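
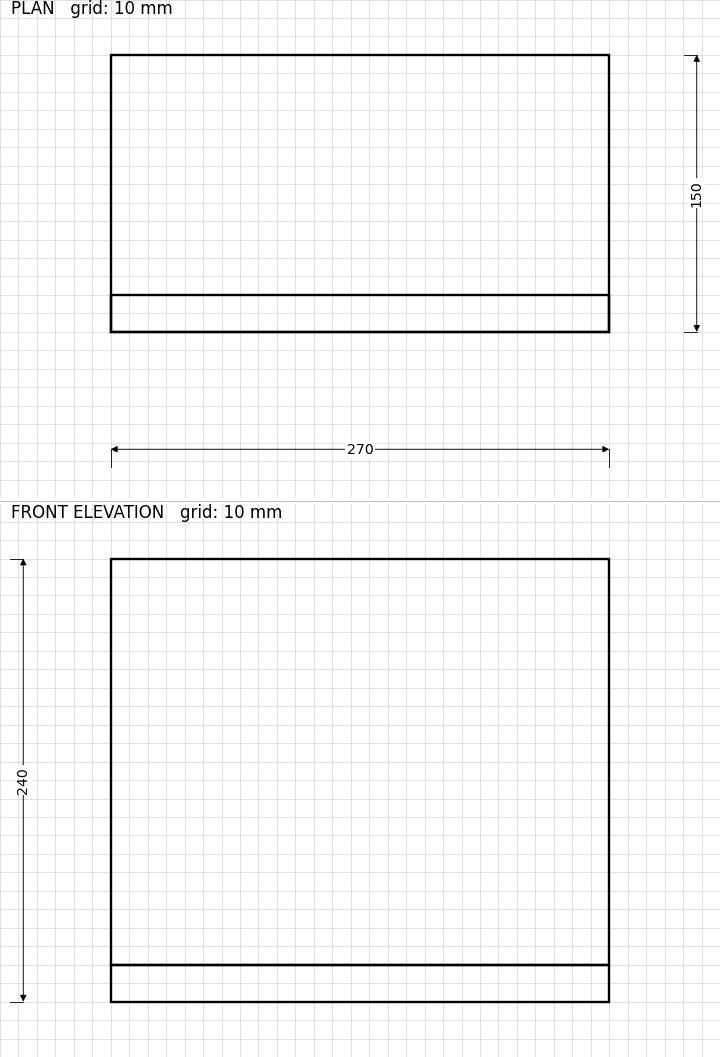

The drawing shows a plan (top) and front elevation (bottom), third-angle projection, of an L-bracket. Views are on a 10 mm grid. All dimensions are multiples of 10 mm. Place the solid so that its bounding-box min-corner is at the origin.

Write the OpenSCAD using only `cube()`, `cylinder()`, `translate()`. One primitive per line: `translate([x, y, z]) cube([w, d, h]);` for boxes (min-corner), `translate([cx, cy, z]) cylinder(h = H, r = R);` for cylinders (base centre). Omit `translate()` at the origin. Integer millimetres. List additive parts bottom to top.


cube([270, 150, 20]);
translate([0, 0, 20]) cube([270, 20, 220]);


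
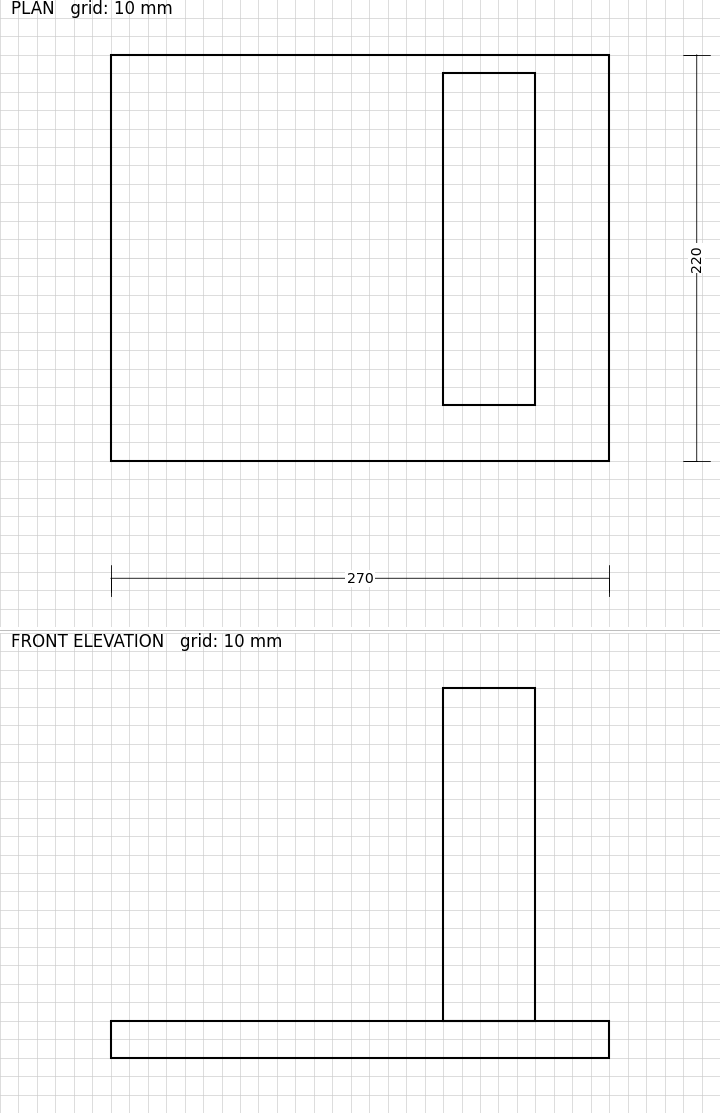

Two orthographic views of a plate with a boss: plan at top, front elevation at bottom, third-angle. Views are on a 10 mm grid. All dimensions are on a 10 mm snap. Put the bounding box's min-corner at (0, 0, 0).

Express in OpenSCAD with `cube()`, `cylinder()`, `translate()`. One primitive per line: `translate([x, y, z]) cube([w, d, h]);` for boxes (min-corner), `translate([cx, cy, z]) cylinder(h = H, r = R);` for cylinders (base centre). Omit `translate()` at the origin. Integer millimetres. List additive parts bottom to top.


cube([270, 220, 20]);
translate([180, 30, 20]) cube([50, 180, 180]);


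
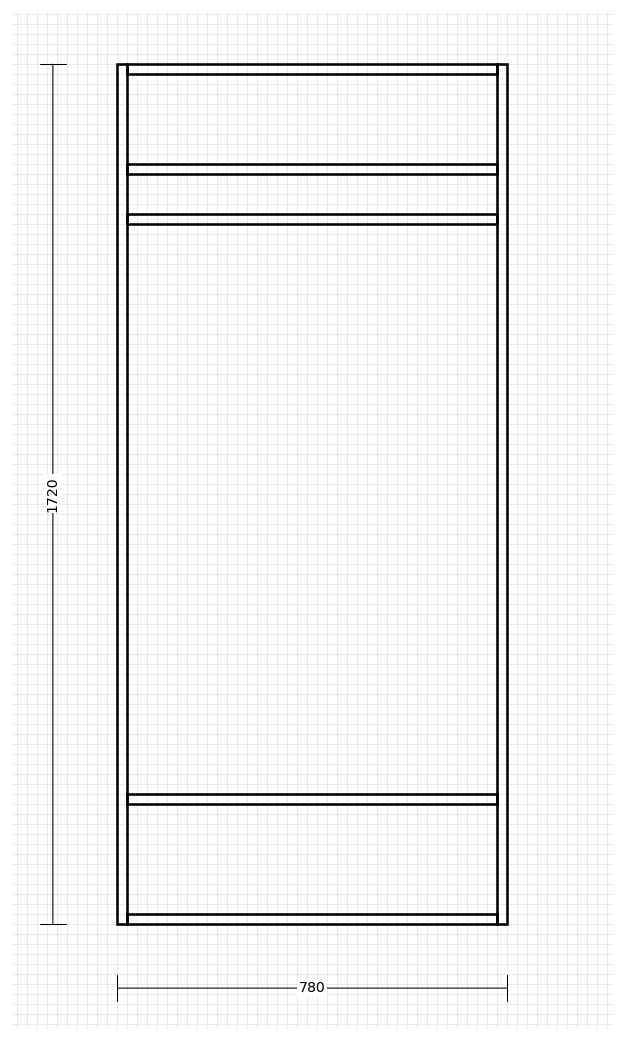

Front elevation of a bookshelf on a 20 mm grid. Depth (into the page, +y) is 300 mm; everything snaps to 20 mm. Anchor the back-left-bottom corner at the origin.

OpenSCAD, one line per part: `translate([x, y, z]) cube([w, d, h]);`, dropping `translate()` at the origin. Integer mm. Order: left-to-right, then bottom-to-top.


cube([20, 300, 1720]);
translate([20, 0, 0]) cube([740, 300, 20]);
translate([20, 0, 240]) cube([740, 300, 20]);
translate([20, 0, 1400]) cube([740, 300, 20]);
translate([20, 0, 1500]) cube([740, 300, 20]);
translate([20, 0, 1700]) cube([740, 300, 20]);
translate([760, 0, 0]) cube([20, 300, 1720]);


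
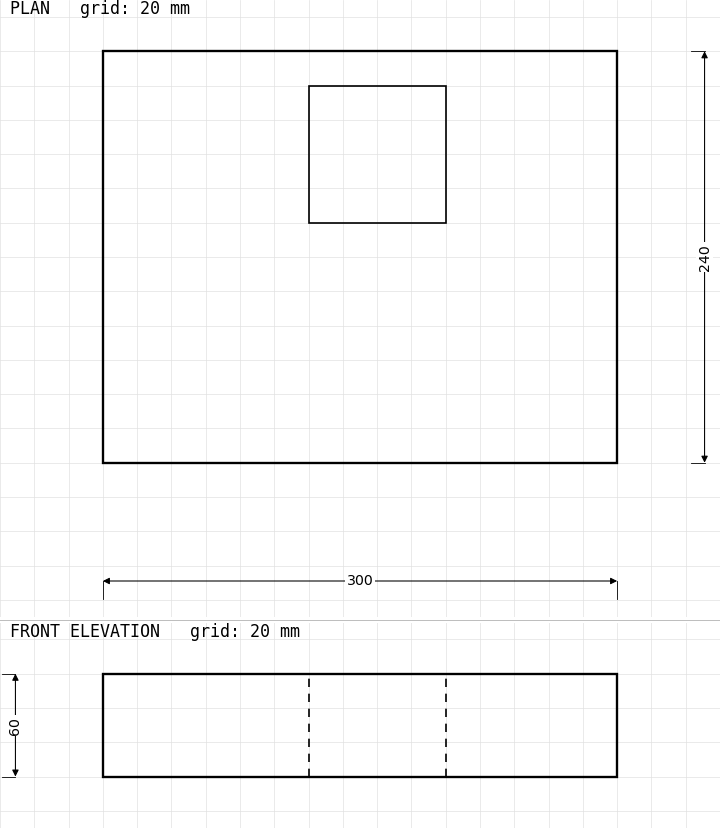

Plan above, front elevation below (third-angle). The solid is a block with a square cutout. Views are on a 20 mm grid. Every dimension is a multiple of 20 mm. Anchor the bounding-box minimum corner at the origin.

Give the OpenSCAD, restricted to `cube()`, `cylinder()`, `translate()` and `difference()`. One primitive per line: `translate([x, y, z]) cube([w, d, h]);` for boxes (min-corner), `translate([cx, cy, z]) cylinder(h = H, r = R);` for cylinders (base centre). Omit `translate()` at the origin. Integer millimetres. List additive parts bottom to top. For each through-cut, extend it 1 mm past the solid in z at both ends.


difference() {
  cube([300, 240, 60]);
  translate([120, 140, -1]) cube([80, 80, 62]);
}


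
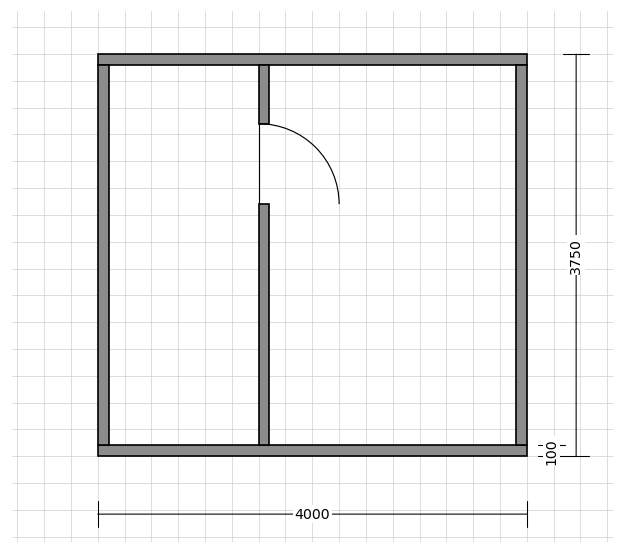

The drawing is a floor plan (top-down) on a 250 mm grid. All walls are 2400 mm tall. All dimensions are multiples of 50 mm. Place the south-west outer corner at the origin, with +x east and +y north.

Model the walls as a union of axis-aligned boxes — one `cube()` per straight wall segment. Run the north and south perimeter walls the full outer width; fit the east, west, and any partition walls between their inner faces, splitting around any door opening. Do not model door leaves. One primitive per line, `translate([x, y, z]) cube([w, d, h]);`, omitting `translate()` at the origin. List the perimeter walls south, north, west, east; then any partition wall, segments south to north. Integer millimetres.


cube([4000, 100, 2400]);
translate([0, 3650, 0]) cube([4000, 100, 2400]);
translate([0, 100, 0]) cube([100, 3550, 2400]);
translate([3900, 100, 0]) cube([100, 3550, 2400]);
translate([1500, 100, 0]) cube([100, 2250, 2400]);
translate([1500, 3100, 0]) cube([100, 550, 2400]);


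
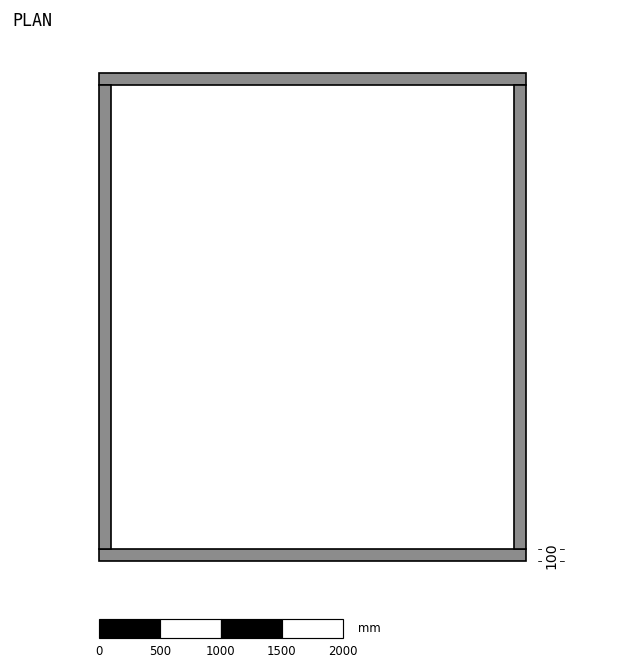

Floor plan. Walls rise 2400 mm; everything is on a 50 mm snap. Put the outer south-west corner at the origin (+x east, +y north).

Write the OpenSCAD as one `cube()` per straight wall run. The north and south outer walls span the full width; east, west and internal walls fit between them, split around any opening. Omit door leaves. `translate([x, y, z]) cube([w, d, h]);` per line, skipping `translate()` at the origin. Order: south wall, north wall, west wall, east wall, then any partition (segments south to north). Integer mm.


cube([3500, 100, 2400]);
translate([0, 3900, 0]) cube([3500, 100, 2400]);
translate([0, 100, 0]) cube([100, 3800, 2400]);
translate([3400, 100, 0]) cube([100, 3800, 2400]);


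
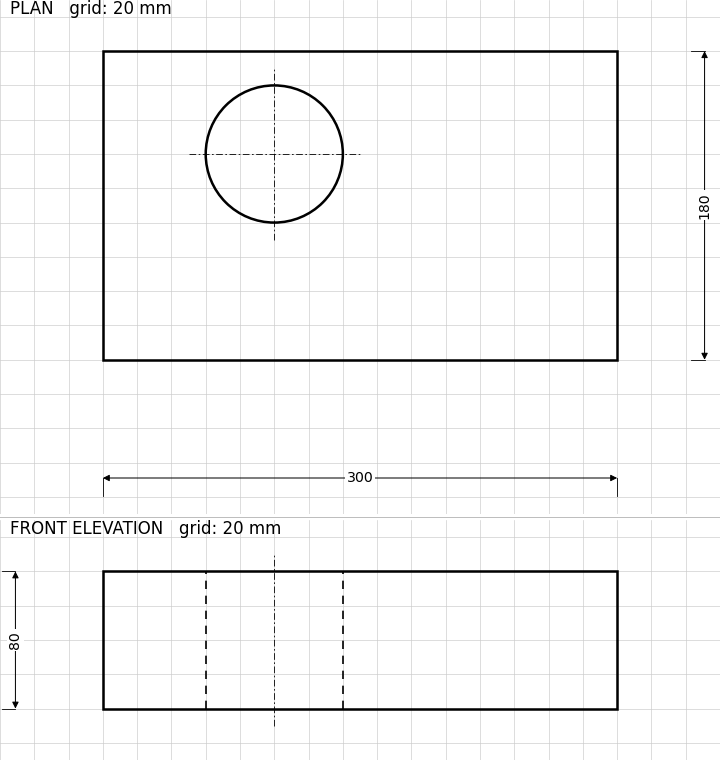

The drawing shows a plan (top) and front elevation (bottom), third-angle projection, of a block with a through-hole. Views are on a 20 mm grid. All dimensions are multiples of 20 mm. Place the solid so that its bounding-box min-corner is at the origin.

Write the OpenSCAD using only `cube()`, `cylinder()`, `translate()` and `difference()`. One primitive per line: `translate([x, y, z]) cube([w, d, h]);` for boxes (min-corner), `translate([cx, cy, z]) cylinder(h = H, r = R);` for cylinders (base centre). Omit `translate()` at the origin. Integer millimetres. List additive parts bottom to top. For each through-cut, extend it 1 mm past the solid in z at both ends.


difference() {
  cube([300, 180, 80]);
  translate([100, 120, -1]) cylinder(h = 82, r = 40);
}


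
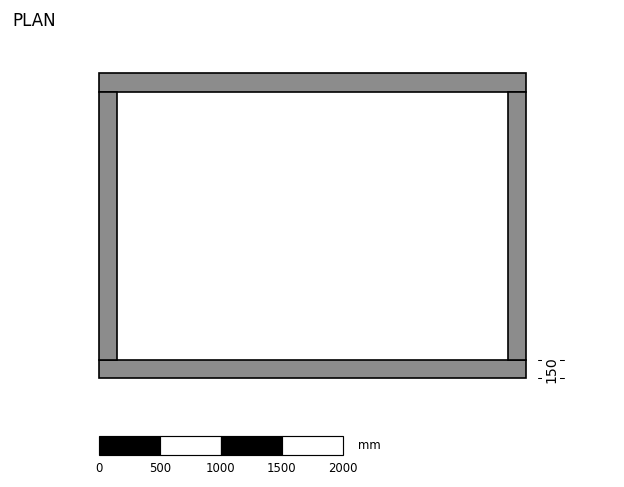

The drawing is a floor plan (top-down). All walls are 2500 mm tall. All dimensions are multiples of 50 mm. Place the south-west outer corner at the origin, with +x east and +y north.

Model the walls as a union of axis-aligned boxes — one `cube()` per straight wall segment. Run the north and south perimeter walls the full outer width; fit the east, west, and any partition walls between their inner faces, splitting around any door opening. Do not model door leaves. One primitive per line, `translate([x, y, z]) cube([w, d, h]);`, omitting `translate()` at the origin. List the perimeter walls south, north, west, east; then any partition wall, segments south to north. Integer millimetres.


cube([3500, 150, 2500]);
translate([0, 2350, 0]) cube([3500, 150, 2500]);
translate([0, 150, 0]) cube([150, 2200, 2500]);
translate([3350, 150, 0]) cube([150, 2200, 2500]);


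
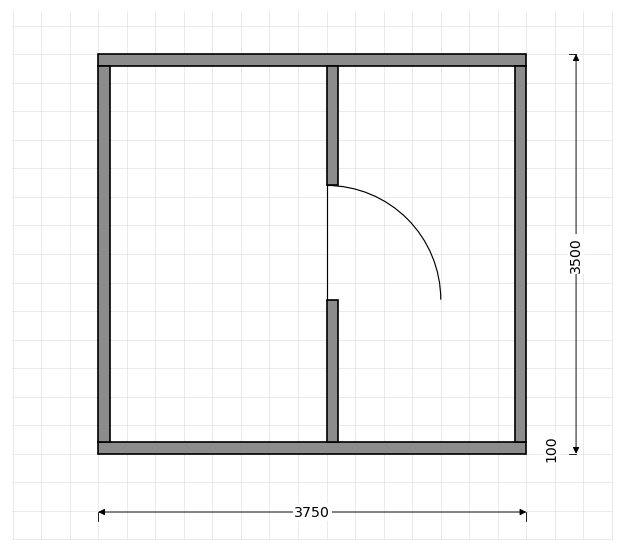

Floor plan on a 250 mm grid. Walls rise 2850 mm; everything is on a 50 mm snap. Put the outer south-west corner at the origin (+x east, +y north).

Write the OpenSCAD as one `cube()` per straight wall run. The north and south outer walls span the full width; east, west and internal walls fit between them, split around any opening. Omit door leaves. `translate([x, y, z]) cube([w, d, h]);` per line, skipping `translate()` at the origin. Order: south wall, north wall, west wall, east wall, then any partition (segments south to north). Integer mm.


cube([3750, 100, 2850]);
translate([0, 3400, 0]) cube([3750, 100, 2850]);
translate([0, 100, 0]) cube([100, 3300, 2850]);
translate([3650, 100, 0]) cube([100, 3300, 2850]);
translate([2000, 100, 0]) cube([100, 1250, 2850]);
translate([2000, 2350, 0]) cube([100, 1050, 2850]);


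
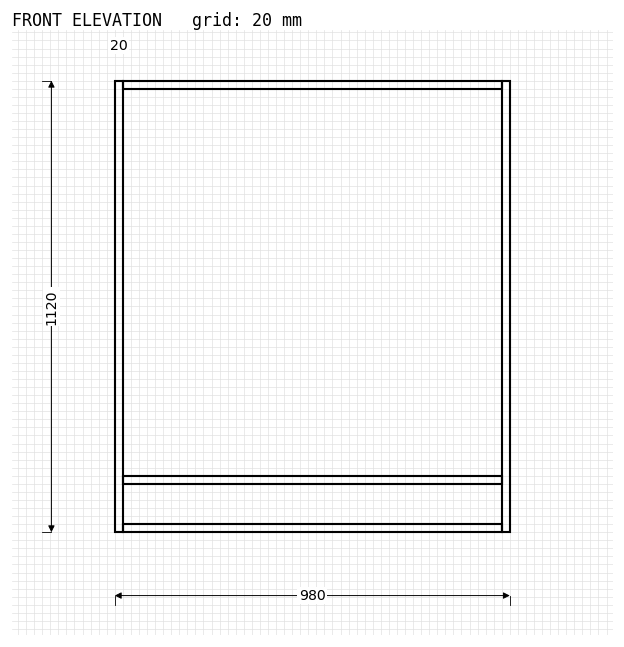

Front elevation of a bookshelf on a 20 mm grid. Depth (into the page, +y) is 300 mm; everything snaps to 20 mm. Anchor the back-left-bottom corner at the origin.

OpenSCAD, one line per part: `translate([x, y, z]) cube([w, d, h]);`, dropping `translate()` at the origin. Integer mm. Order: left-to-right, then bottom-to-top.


cube([20, 300, 1120]);
translate([20, 0, 0]) cube([940, 300, 20]);
translate([20, 0, 120]) cube([940, 300, 20]);
translate([20, 0, 1100]) cube([940, 300, 20]);
translate([960, 0, 0]) cube([20, 300, 1120]);


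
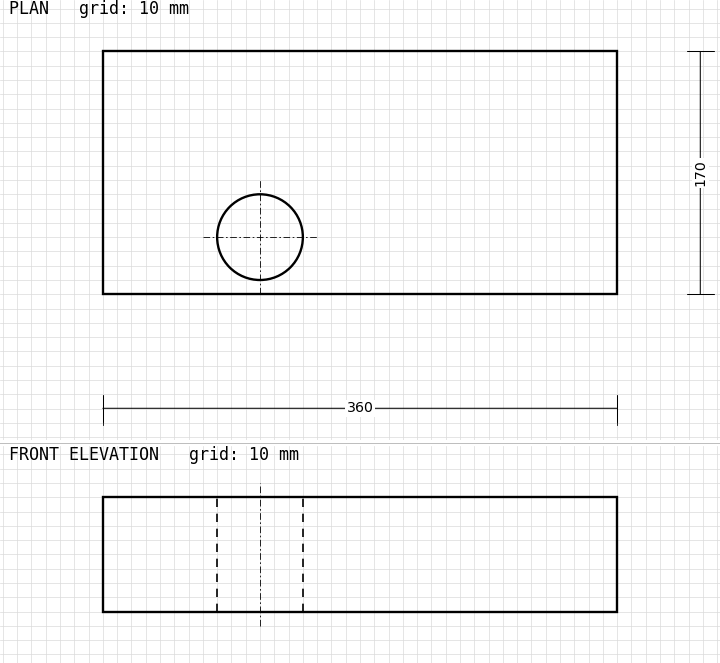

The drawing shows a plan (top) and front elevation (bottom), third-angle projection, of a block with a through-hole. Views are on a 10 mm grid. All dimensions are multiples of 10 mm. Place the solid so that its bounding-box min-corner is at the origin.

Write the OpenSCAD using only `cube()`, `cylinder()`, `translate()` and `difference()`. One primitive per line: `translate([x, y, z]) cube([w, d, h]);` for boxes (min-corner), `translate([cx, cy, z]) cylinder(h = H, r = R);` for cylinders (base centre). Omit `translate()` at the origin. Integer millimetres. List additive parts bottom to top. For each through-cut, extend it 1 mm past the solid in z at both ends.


difference() {
  cube([360, 170, 80]);
  translate([110, 40, -1]) cylinder(h = 82, r = 30);
}


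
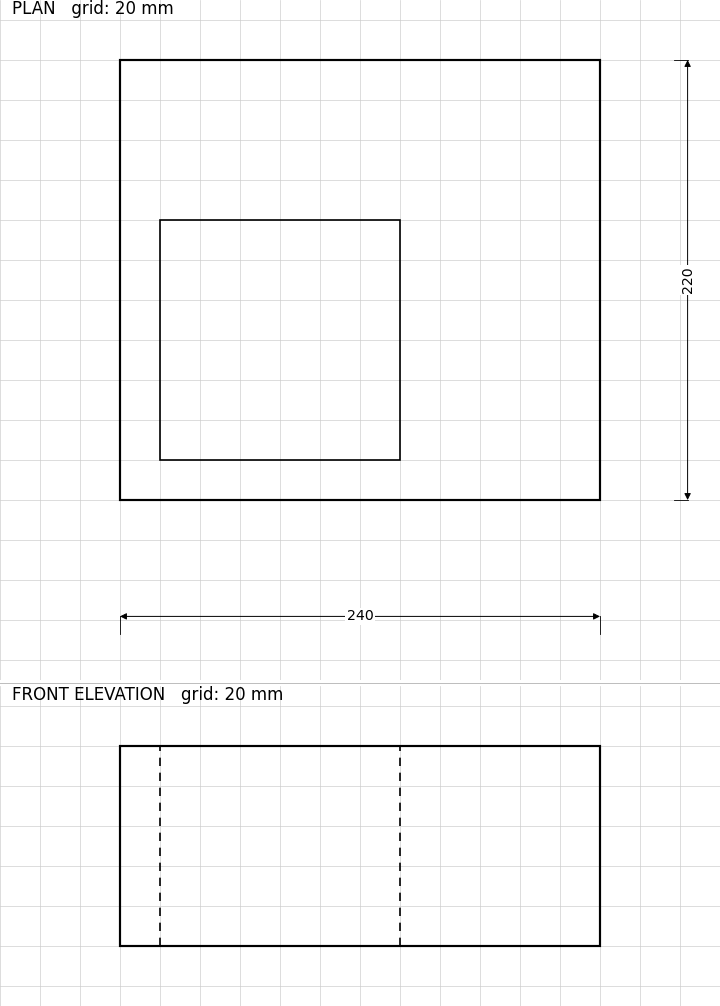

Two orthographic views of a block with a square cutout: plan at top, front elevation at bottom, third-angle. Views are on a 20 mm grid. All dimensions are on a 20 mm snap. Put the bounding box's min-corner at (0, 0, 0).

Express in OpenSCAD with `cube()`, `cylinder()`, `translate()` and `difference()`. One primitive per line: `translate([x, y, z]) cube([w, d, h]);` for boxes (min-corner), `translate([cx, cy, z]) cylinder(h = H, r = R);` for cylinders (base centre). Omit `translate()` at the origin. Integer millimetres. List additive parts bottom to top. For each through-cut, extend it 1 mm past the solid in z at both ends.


difference() {
  cube([240, 220, 100]);
  translate([20, 20, -1]) cube([120, 120, 102]);
}


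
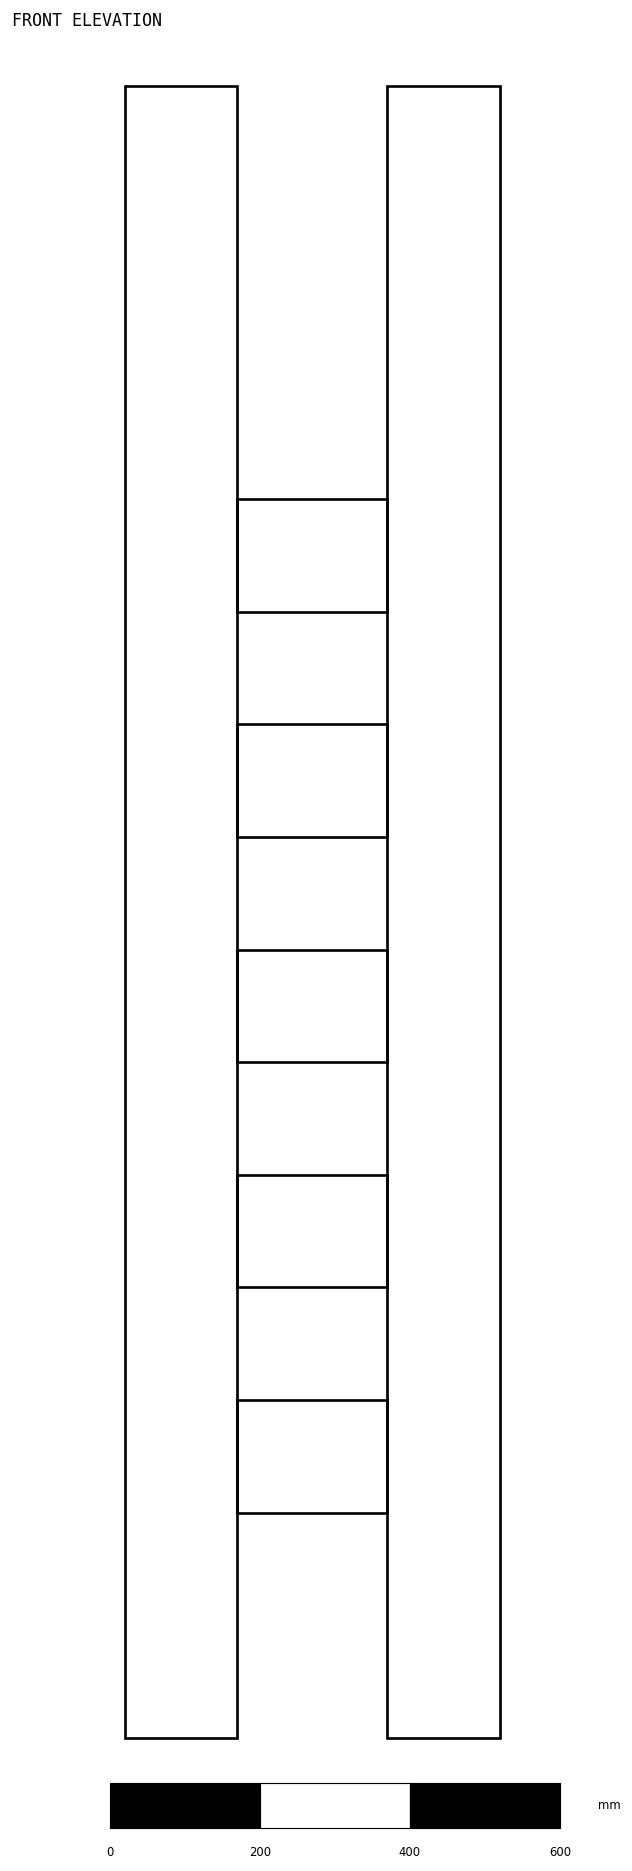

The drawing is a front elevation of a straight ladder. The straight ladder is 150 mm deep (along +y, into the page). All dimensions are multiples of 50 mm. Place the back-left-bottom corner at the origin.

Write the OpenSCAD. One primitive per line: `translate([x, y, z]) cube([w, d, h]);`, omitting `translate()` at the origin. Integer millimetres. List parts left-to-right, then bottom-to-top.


cube([150, 150, 2200]);
translate([150, 0, 300]) cube([200, 150, 150]);
translate([150, 0, 600]) cube([200, 150, 150]);
translate([150, 0, 900]) cube([200, 150, 150]);
translate([150, 0, 1200]) cube([200, 150, 150]);
translate([150, 0, 1500]) cube([200, 150, 150]);
translate([350, 0, 0]) cube([150, 150, 2200]);


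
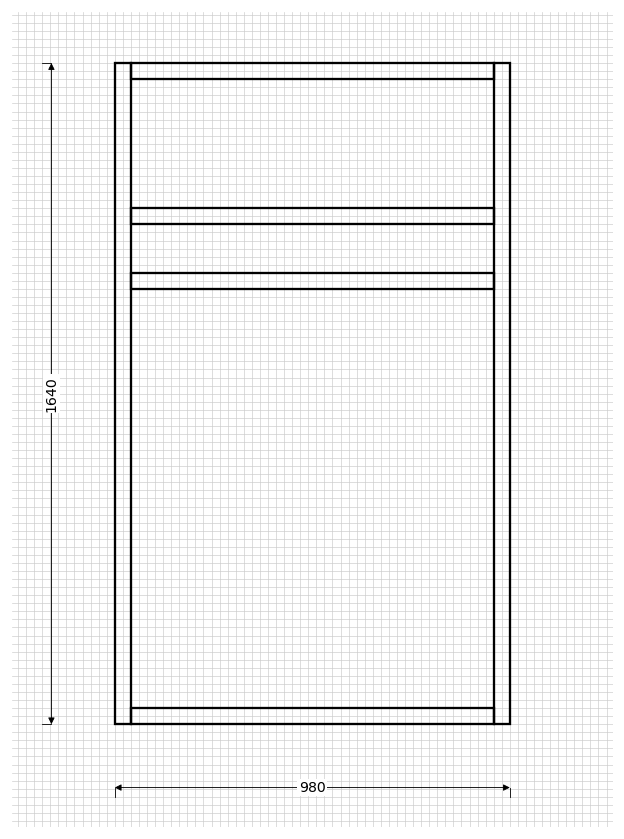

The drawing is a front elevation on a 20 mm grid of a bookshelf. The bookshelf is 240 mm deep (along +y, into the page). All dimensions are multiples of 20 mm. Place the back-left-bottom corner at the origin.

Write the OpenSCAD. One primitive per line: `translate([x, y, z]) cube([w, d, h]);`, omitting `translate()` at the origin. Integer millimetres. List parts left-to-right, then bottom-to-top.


cube([40, 240, 1640]);
translate([40, 0, 0]) cube([900, 240, 40]);
translate([40, 0, 1080]) cube([900, 240, 40]);
translate([40, 0, 1240]) cube([900, 240, 40]);
translate([40, 0, 1600]) cube([900, 240, 40]);
translate([940, 0, 0]) cube([40, 240, 1640]);


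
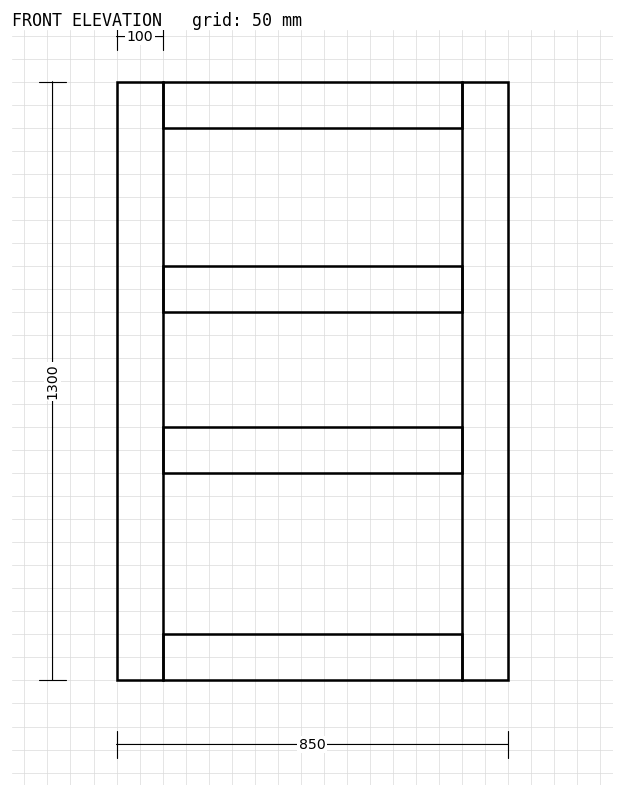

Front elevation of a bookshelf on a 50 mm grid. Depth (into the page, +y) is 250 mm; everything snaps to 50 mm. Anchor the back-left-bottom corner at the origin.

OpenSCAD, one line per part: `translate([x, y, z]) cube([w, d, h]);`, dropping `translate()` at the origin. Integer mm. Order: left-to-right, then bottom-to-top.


cube([100, 250, 1300]);
translate([100, 0, 0]) cube([650, 250, 100]);
translate([100, 0, 450]) cube([650, 250, 100]);
translate([100, 0, 800]) cube([650, 250, 100]);
translate([100, 0, 1200]) cube([650, 250, 100]);
translate([750, 0, 0]) cube([100, 250, 1300]);


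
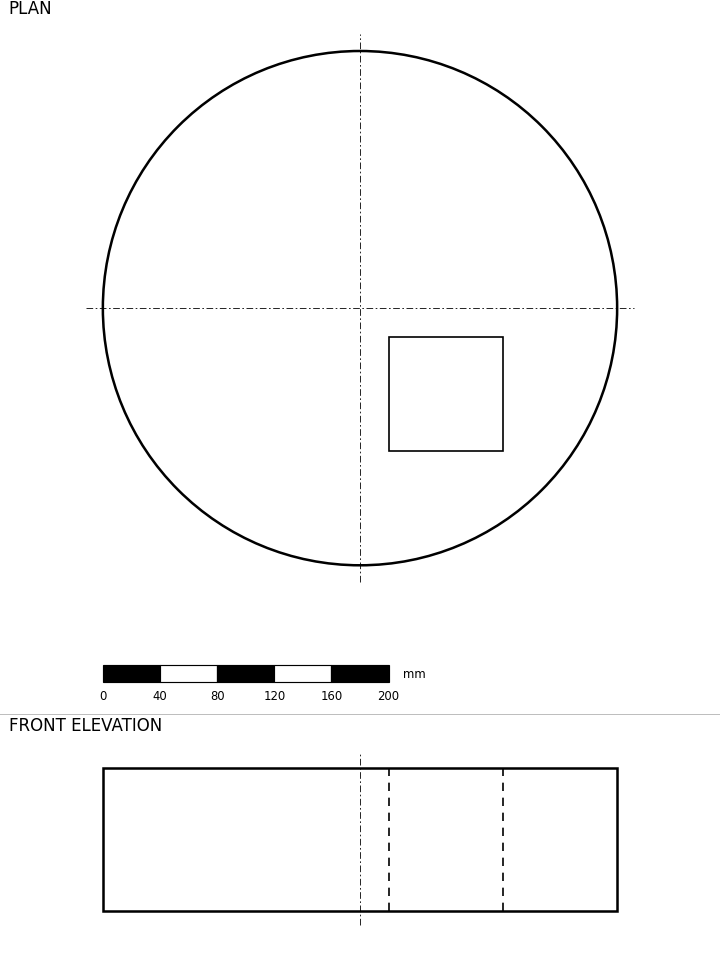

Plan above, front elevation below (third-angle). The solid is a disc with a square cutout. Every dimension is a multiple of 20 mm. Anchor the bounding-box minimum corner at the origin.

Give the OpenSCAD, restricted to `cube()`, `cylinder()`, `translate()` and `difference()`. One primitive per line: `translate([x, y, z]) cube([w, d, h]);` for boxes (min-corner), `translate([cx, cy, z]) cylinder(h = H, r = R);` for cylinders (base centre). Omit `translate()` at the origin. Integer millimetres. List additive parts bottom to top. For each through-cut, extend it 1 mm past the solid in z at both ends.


difference() {
  translate([180, 180, 0]) cylinder(h = 100, r = 180);
  translate([200, 80, -1]) cube([80, 80, 102]);
}


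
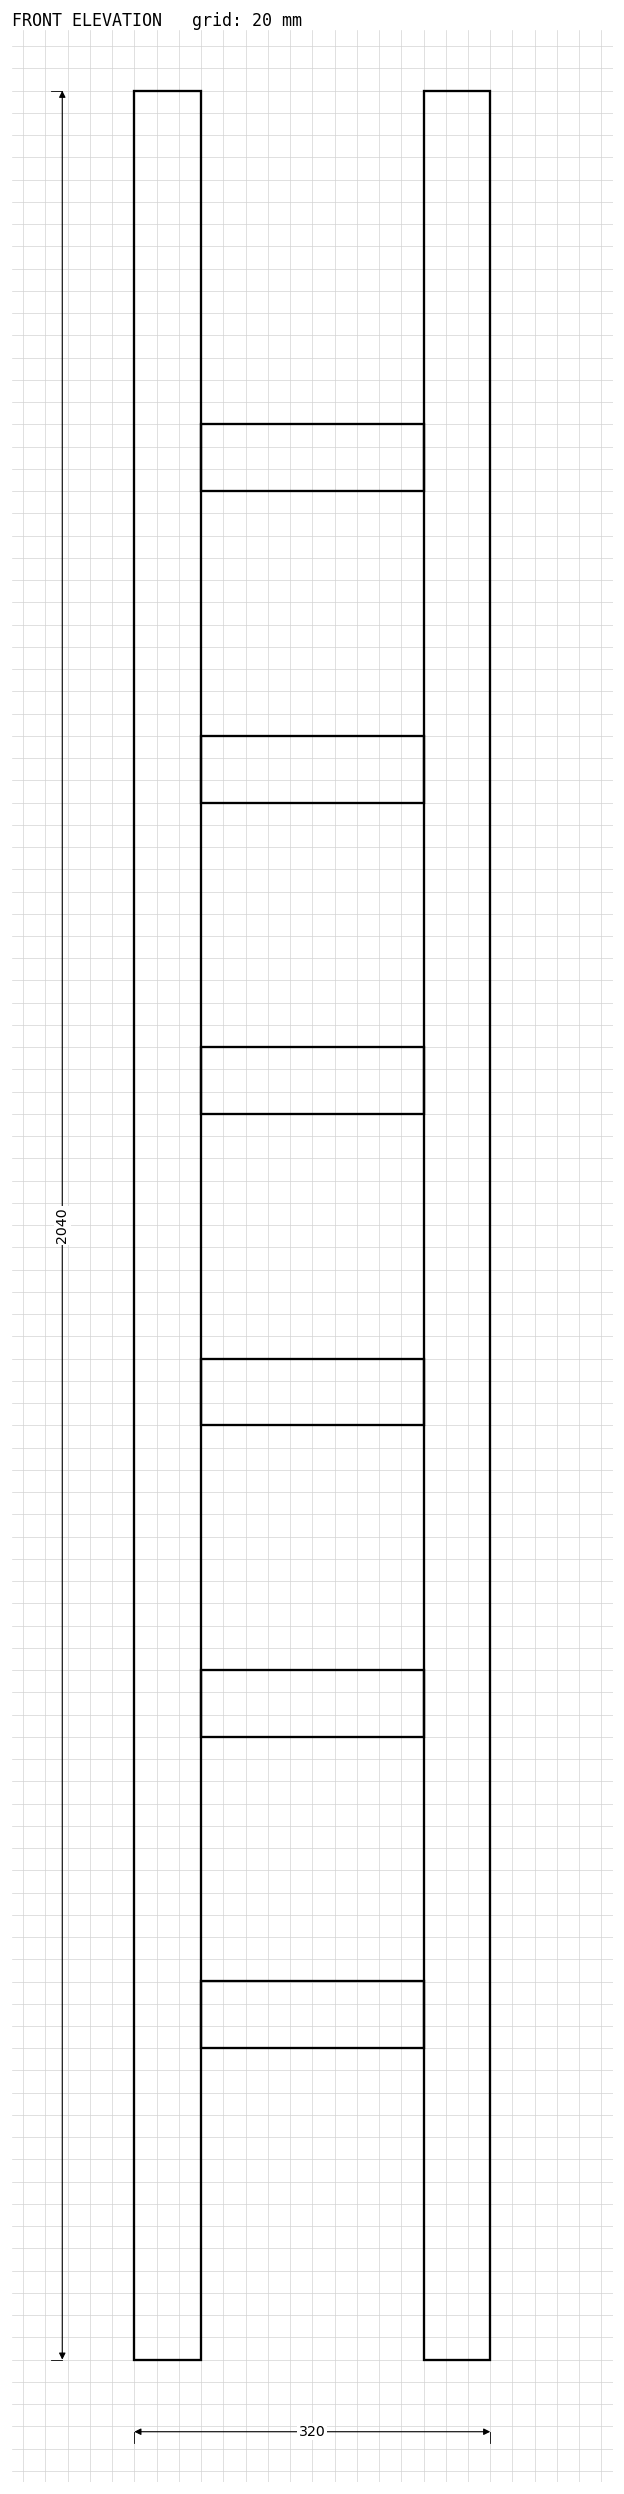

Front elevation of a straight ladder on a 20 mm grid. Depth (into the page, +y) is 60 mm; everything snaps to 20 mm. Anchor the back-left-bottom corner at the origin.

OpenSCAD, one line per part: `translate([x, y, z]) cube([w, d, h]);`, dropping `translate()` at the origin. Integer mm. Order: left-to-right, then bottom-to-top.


cube([60, 60, 2040]);
translate([60, 0, 280]) cube([200, 60, 60]);
translate([60, 0, 560]) cube([200, 60, 60]);
translate([60, 0, 840]) cube([200, 60, 60]);
translate([60, 0, 1120]) cube([200, 60, 60]);
translate([60, 0, 1400]) cube([200, 60, 60]);
translate([60, 0, 1680]) cube([200, 60, 60]);
translate([260, 0, 0]) cube([60, 60, 2040]);


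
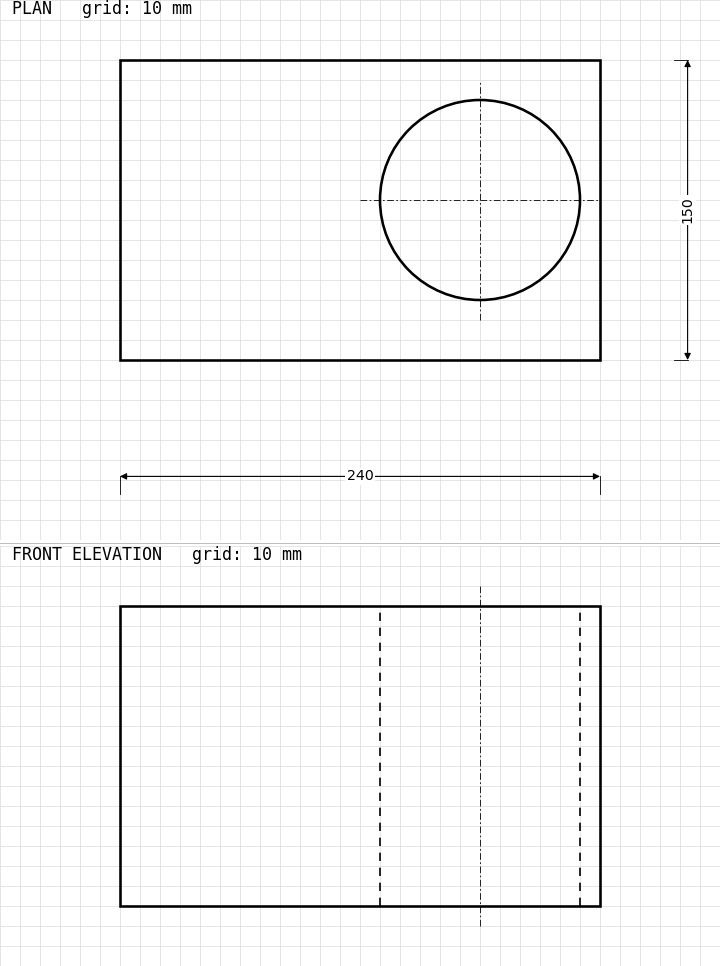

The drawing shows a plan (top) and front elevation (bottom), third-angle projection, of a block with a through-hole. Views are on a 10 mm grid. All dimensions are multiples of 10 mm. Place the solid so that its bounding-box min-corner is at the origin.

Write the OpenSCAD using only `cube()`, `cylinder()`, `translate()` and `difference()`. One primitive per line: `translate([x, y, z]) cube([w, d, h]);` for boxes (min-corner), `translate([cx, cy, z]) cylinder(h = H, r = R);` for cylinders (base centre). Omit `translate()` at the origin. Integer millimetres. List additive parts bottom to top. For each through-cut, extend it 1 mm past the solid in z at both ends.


difference() {
  cube([240, 150, 150]);
  translate([180, 80, -1]) cylinder(h = 152, r = 50);
}


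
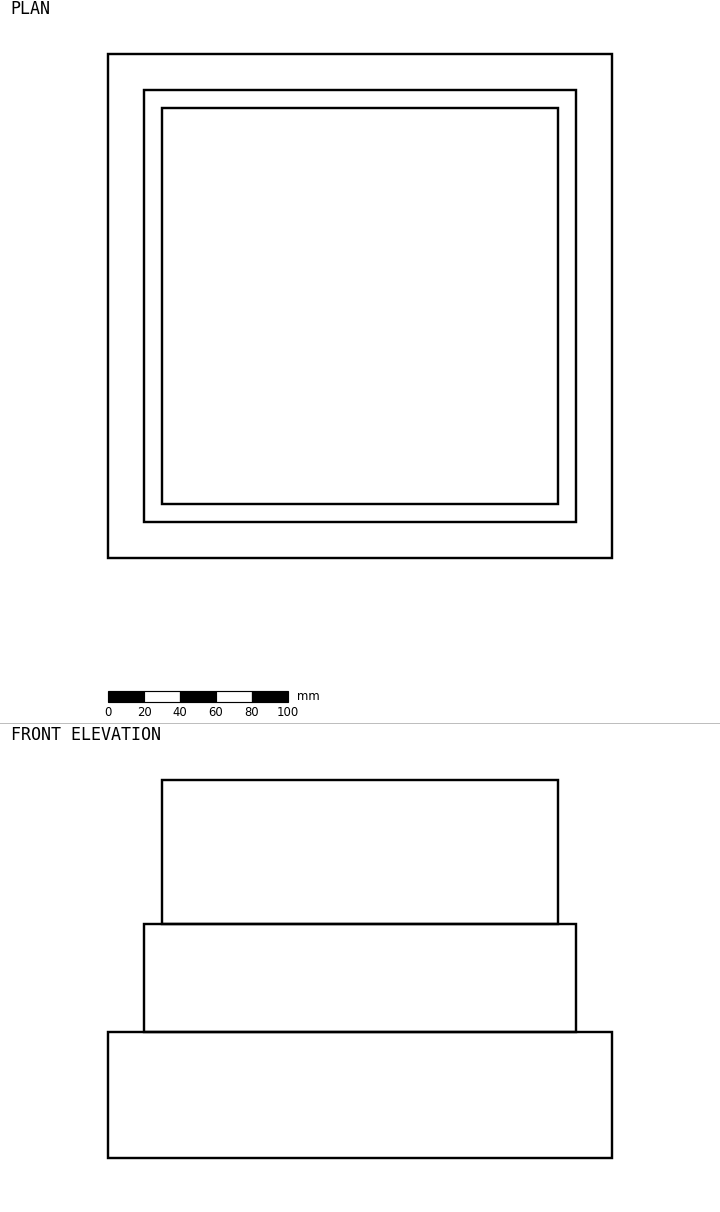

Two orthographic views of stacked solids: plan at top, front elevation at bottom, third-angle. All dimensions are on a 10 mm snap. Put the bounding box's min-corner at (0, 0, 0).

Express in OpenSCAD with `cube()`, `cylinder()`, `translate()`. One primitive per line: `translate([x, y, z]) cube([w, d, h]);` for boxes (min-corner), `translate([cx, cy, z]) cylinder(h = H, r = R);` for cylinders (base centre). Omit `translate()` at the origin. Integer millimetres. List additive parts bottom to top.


cube([280, 280, 70]);
translate([20, 20, 70]) cube([240, 240, 60]);
translate([30, 30, 130]) cube([220, 220, 80]);


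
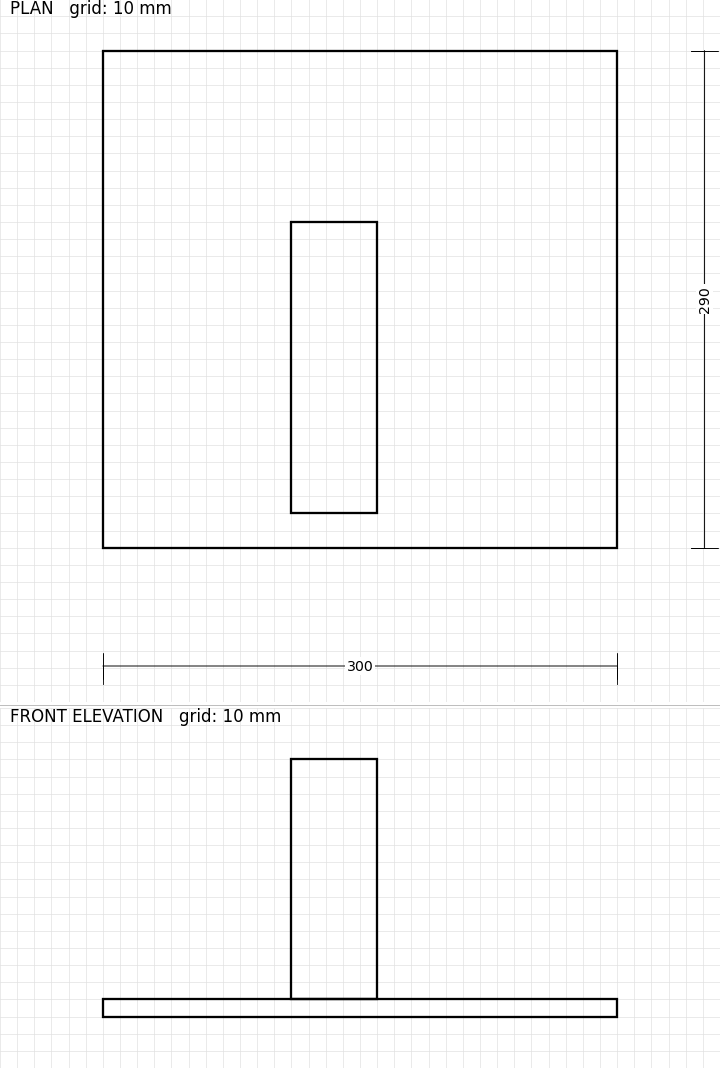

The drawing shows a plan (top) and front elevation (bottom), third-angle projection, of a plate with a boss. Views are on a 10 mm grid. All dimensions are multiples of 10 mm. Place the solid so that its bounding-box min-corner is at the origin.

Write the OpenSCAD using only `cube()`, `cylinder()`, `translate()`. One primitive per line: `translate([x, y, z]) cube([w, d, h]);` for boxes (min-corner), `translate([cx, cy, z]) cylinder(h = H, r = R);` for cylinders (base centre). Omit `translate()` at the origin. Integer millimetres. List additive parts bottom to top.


cube([300, 290, 10]);
translate([110, 20, 10]) cube([50, 170, 140]);


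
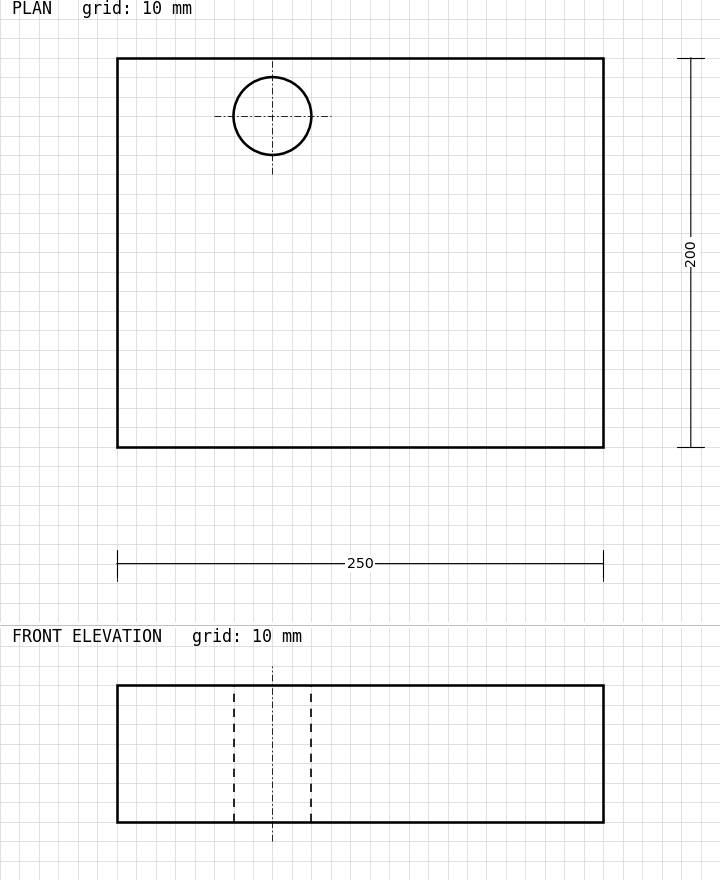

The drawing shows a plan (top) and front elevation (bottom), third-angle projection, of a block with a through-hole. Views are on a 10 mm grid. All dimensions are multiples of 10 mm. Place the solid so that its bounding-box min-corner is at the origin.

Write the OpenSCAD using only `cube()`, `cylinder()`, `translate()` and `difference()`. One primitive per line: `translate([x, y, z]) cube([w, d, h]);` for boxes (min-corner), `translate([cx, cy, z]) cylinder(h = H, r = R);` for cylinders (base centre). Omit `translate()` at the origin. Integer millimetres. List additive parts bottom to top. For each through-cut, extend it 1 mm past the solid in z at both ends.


difference() {
  cube([250, 200, 70]);
  translate([80, 170, -1]) cylinder(h = 72, r = 20);
}


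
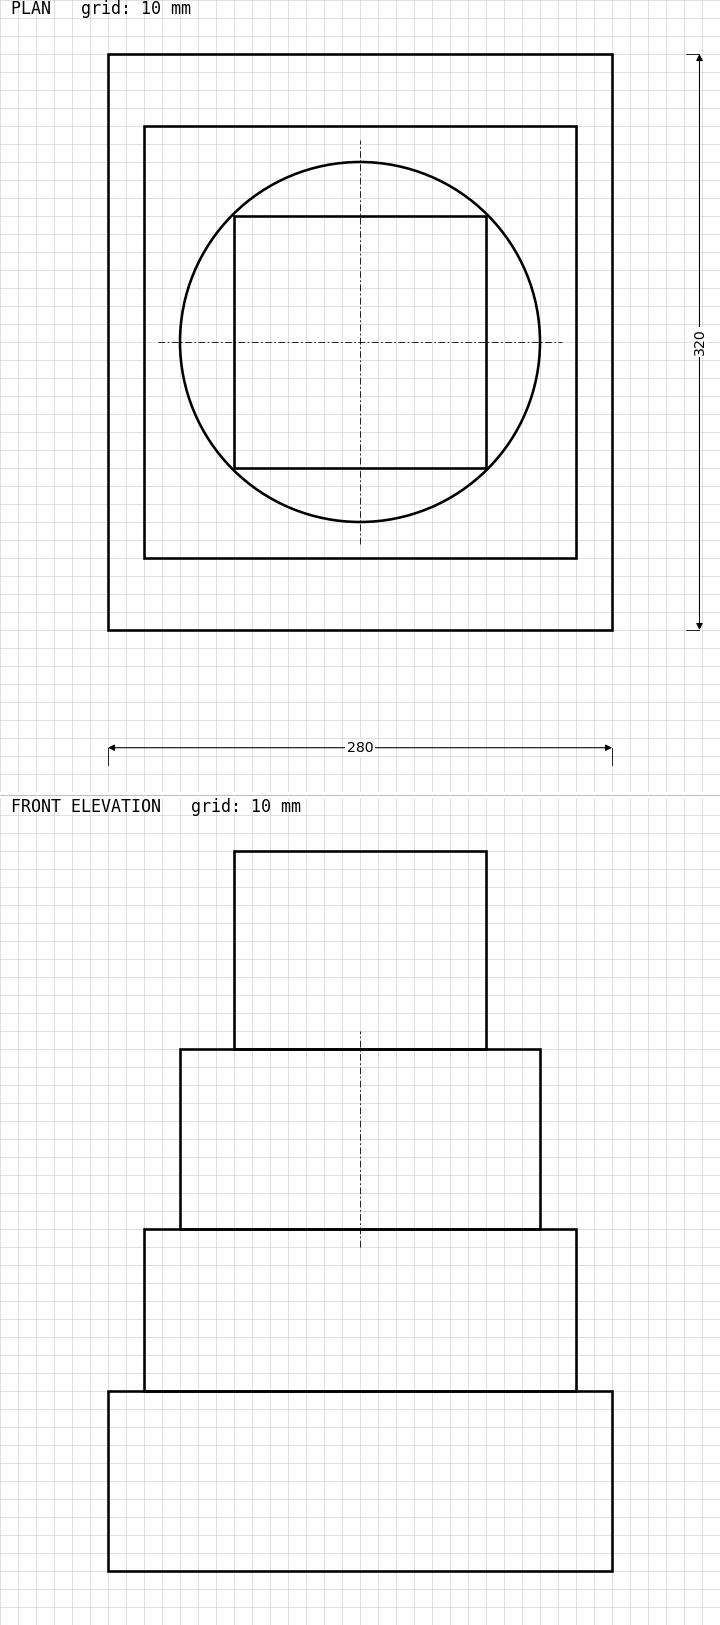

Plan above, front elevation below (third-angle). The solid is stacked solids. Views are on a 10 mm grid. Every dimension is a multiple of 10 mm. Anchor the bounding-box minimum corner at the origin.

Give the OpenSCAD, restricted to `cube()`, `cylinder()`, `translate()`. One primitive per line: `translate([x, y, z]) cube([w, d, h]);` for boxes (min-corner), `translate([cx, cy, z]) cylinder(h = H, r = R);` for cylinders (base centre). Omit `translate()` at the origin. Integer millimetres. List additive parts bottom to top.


cube([280, 320, 100]);
translate([20, 40, 100]) cube([240, 240, 90]);
translate([140, 160, 190]) cylinder(h = 100, r = 100);
translate([70, 90, 290]) cube([140, 140, 110]);


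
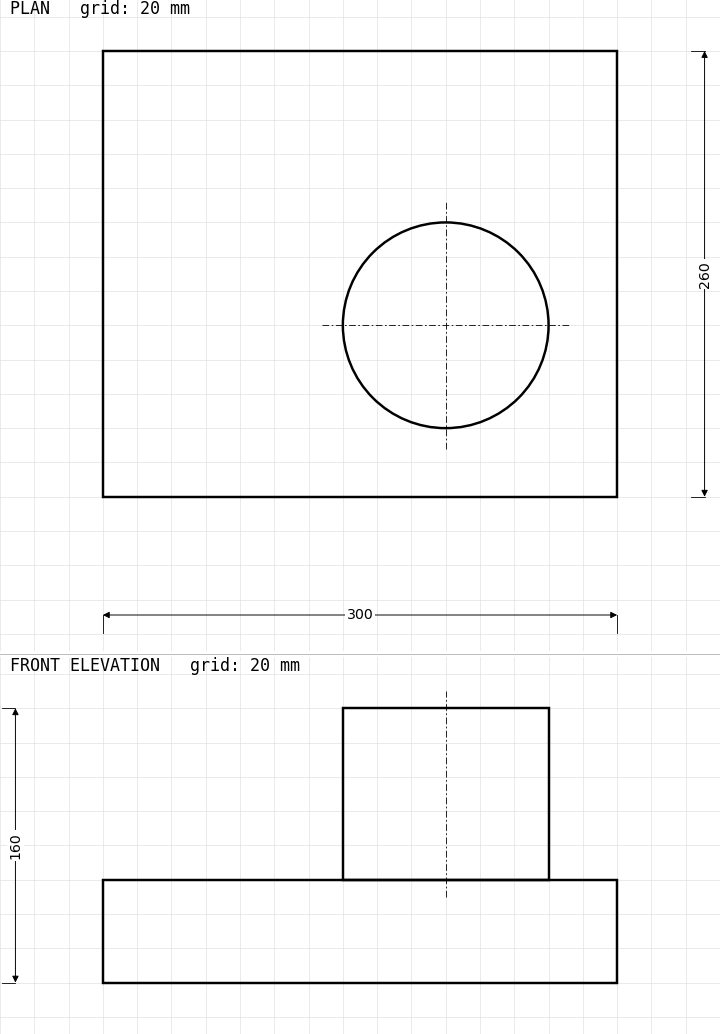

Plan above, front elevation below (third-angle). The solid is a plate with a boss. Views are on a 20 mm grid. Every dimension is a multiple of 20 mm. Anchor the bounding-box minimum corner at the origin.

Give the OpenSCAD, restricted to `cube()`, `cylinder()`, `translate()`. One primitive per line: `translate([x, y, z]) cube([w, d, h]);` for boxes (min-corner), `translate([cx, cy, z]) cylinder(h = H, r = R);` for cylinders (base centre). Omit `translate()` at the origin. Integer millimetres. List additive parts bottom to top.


cube([300, 260, 60]);
translate([200, 100, 60]) cylinder(h = 100, r = 60);


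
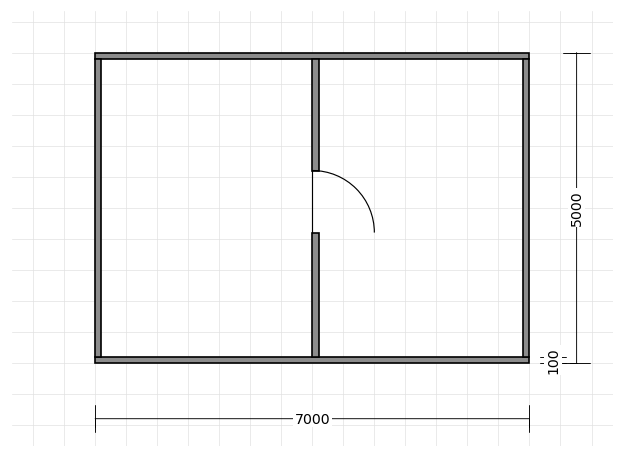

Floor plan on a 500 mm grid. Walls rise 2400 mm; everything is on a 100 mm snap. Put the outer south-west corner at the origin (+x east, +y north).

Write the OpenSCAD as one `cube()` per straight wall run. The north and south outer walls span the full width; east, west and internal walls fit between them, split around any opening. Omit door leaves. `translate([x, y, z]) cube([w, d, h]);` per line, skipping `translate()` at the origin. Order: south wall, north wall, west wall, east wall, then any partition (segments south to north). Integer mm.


cube([7000, 100, 2400]);
translate([0, 4900, 0]) cube([7000, 100, 2400]);
translate([0, 100, 0]) cube([100, 4800, 2400]);
translate([6900, 100, 0]) cube([100, 4800, 2400]);
translate([3500, 100, 0]) cube([100, 2000, 2400]);
translate([3500, 3100, 0]) cube([100, 1800, 2400]);


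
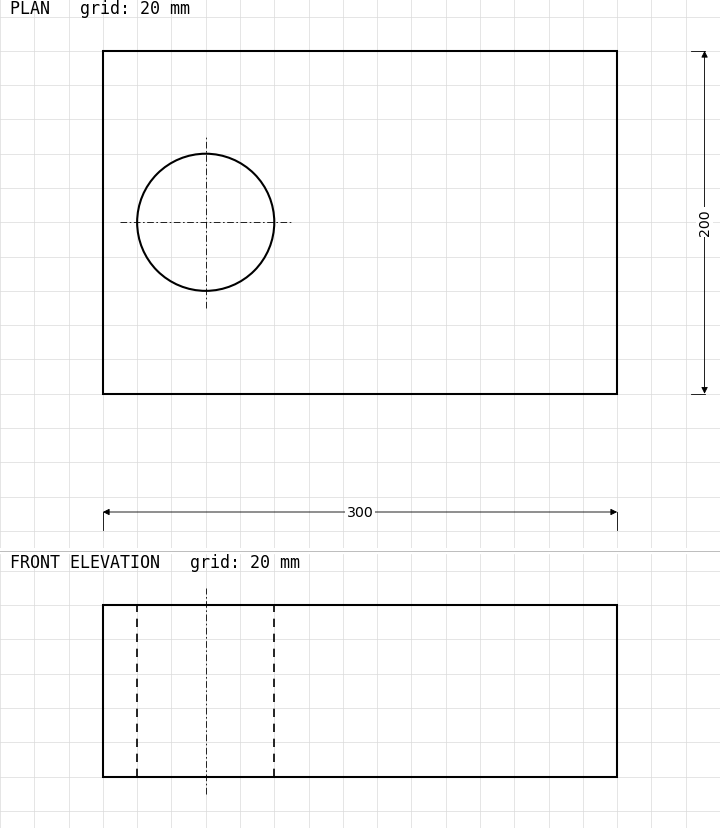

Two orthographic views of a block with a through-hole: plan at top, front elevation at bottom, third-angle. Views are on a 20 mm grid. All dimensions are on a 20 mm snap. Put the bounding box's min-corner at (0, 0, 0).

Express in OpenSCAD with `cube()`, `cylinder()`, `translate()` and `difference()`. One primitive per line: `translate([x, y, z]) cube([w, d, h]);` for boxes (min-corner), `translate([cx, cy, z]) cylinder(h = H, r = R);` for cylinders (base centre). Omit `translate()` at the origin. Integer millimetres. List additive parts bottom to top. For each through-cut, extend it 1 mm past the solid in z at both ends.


difference() {
  cube([300, 200, 100]);
  translate([60, 100, -1]) cylinder(h = 102, r = 40);
}


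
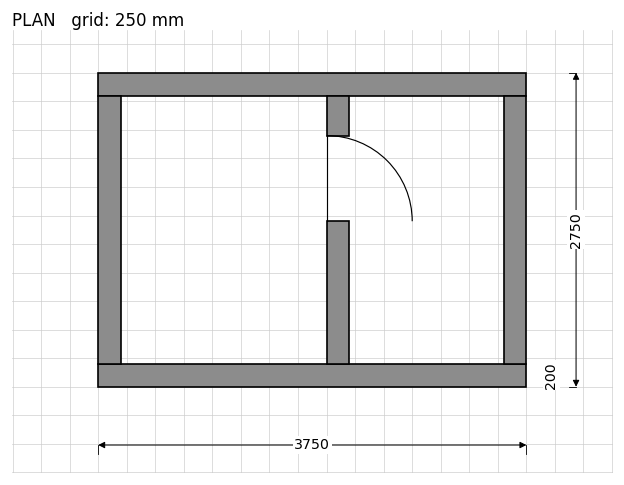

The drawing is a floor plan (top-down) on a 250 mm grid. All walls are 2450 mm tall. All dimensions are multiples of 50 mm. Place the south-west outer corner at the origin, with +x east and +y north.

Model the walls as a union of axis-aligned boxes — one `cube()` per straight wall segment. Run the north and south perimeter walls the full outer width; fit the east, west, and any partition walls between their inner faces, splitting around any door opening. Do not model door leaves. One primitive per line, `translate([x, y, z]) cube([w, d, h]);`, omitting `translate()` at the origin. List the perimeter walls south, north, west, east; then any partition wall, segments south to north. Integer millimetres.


cube([3750, 200, 2450]);
translate([0, 2550, 0]) cube([3750, 200, 2450]);
translate([0, 200, 0]) cube([200, 2350, 2450]);
translate([3550, 200, 0]) cube([200, 2350, 2450]);
translate([2000, 200, 0]) cube([200, 1250, 2450]);
translate([2000, 2200, 0]) cube([200, 350, 2450]);


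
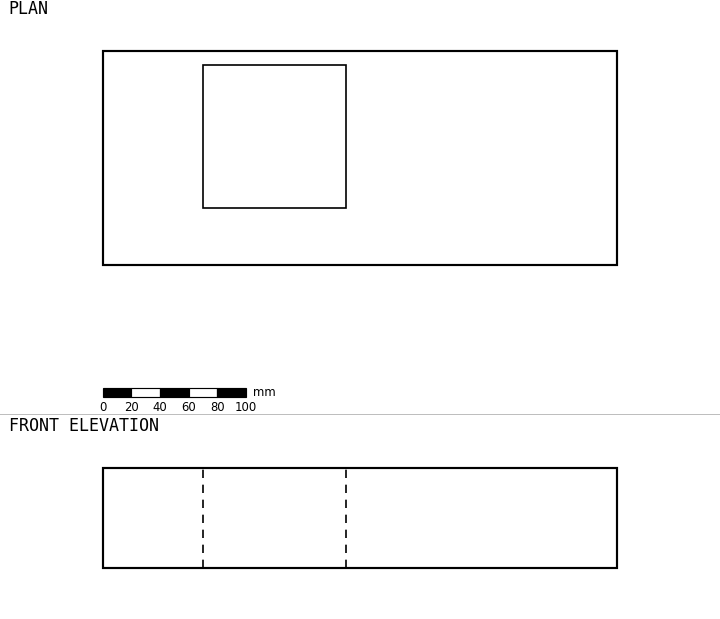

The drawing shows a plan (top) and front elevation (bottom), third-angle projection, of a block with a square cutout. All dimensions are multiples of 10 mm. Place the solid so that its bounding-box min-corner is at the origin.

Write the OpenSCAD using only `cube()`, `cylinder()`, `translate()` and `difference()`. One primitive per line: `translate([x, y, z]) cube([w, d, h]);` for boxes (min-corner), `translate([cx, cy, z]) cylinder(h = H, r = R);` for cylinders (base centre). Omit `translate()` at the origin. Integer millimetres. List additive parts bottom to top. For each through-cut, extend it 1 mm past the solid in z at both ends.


difference() {
  cube([360, 150, 70]);
  translate([70, 40, -1]) cube([100, 100, 72]);
}


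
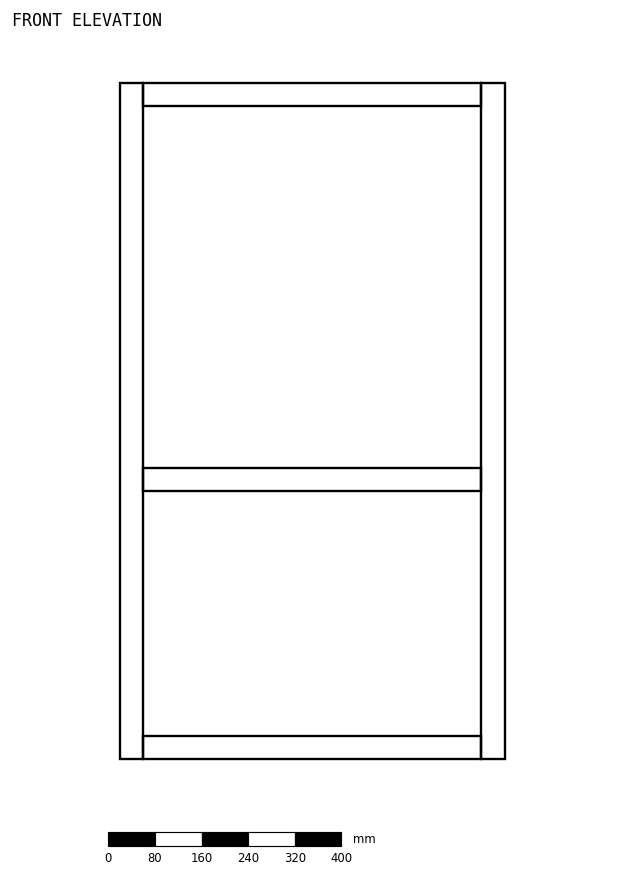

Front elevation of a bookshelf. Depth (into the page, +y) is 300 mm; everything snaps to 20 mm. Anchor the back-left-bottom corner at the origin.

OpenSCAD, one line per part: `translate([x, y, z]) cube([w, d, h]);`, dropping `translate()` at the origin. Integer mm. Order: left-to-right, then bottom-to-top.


cube([40, 300, 1160]);
translate([40, 0, 0]) cube([580, 300, 40]);
translate([40, 0, 460]) cube([580, 300, 40]);
translate([40, 0, 1120]) cube([580, 300, 40]);
translate([620, 0, 0]) cube([40, 300, 1160]);


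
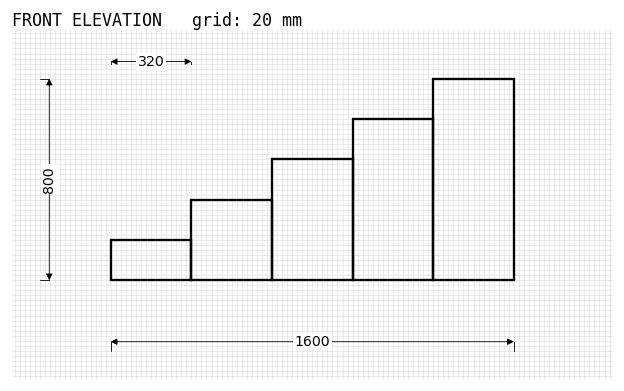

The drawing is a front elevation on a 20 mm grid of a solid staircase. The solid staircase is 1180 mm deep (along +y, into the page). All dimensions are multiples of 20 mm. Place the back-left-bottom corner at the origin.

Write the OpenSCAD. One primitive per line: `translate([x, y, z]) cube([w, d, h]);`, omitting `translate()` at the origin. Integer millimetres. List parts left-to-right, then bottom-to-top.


cube([320, 1180, 160]);
translate([320, 0, 0]) cube([320, 1180, 320]);
translate([640, 0, 0]) cube([320, 1180, 480]);
translate([960, 0, 0]) cube([320, 1180, 640]);
translate([1280, 0, 0]) cube([320, 1180, 800]);


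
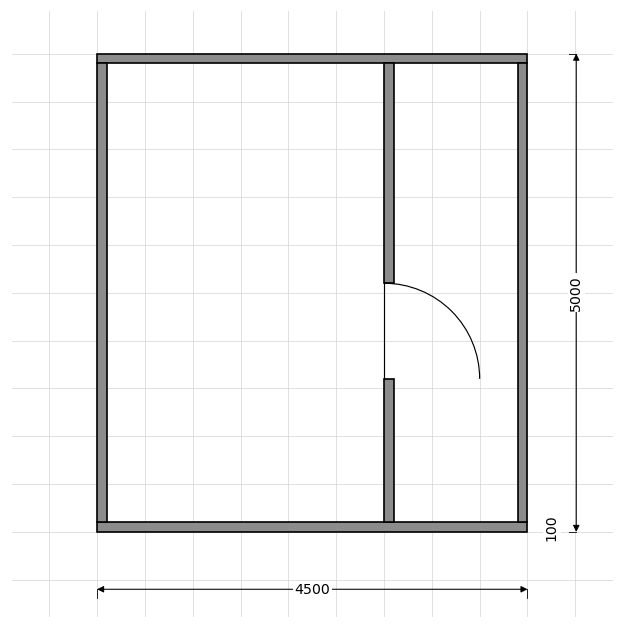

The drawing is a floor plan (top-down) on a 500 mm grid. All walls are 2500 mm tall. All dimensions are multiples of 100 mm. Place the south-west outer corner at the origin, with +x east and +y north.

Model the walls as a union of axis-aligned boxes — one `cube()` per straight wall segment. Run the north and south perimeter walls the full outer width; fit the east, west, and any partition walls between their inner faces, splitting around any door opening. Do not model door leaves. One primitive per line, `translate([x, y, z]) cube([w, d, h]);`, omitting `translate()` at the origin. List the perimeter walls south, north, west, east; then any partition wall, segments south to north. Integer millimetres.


cube([4500, 100, 2500]);
translate([0, 4900, 0]) cube([4500, 100, 2500]);
translate([0, 100, 0]) cube([100, 4800, 2500]);
translate([4400, 100, 0]) cube([100, 4800, 2500]);
translate([3000, 100, 0]) cube([100, 1500, 2500]);
translate([3000, 2600, 0]) cube([100, 2300, 2500]);


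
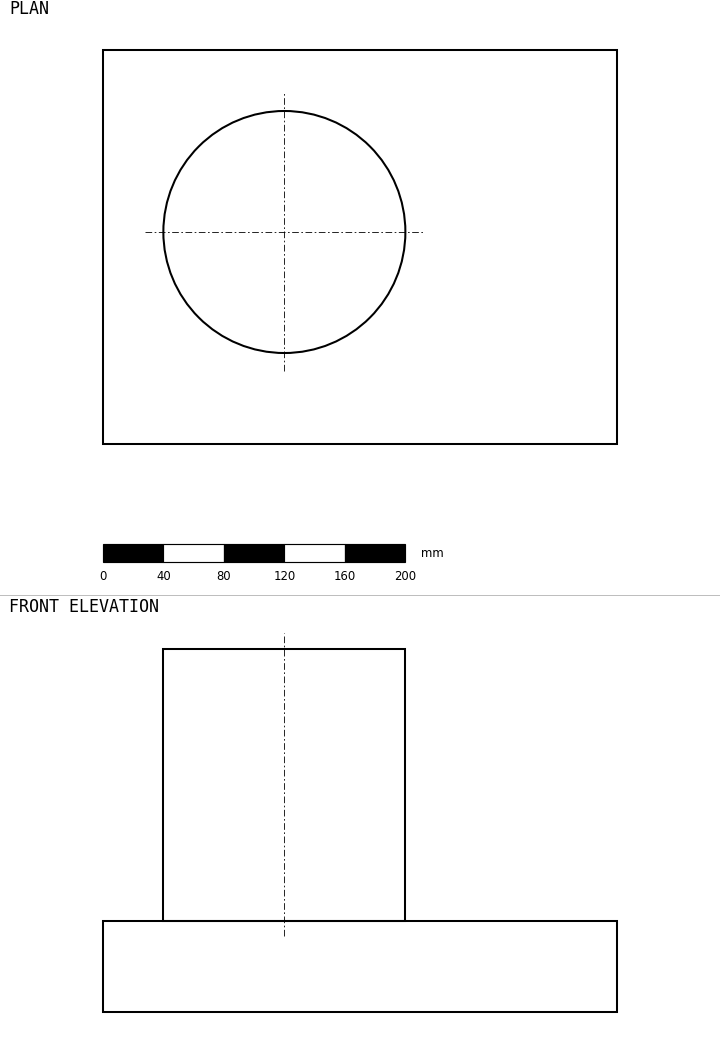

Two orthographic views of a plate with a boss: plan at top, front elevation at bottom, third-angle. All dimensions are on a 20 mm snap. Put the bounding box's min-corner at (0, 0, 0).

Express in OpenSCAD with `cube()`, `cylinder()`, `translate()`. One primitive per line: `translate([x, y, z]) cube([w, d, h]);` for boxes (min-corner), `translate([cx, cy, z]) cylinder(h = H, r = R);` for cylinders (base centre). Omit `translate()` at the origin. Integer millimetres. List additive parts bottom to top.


cube([340, 260, 60]);
translate([120, 140, 60]) cylinder(h = 180, r = 80);


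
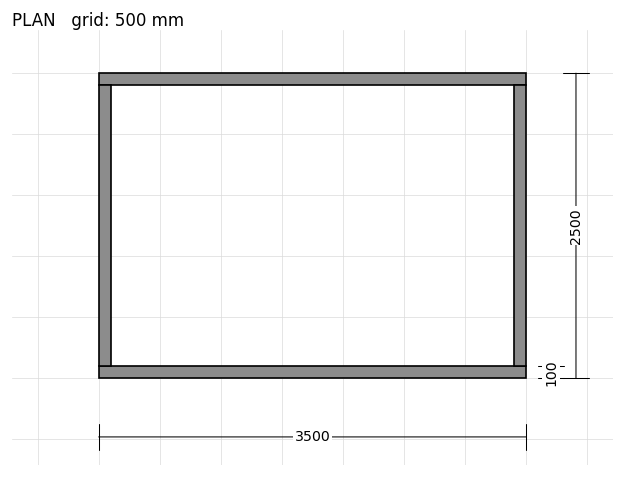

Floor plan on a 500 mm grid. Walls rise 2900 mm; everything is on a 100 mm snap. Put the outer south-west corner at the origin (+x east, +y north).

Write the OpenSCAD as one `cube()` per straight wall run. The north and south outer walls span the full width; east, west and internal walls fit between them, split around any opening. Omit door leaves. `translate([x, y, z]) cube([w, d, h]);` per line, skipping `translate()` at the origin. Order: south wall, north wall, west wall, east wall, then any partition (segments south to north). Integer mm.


cube([3500, 100, 2900]);
translate([0, 2400, 0]) cube([3500, 100, 2900]);
translate([0, 100, 0]) cube([100, 2300, 2900]);
translate([3400, 100, 0]) cube([100, 2300, 2900]);


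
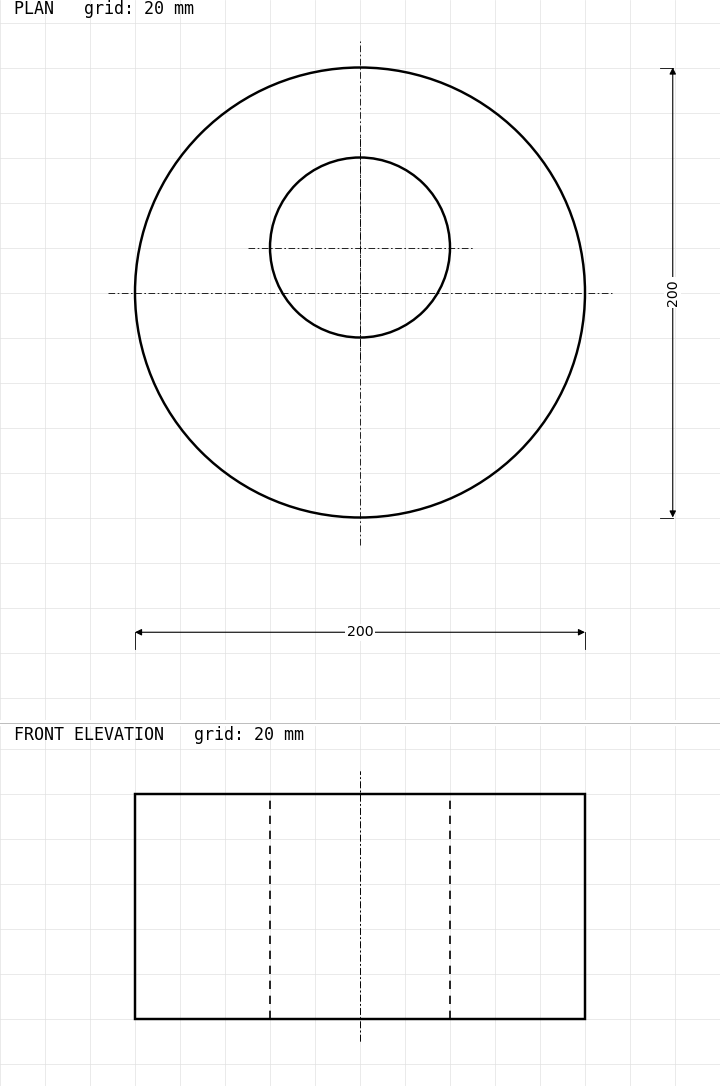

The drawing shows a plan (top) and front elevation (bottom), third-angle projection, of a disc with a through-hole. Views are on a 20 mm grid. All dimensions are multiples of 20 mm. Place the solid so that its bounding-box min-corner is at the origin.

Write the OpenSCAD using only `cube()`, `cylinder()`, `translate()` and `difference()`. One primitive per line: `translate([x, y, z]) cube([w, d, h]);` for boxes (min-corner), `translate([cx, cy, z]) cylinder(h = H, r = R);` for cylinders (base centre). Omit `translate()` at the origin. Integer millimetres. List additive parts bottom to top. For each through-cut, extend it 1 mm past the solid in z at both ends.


difference() {
  translate([100, 100, 0]) cylinder(h = 100, r = 100);
  translate([100, 120, -1]) cylinder(h = 102, r = 40);
}


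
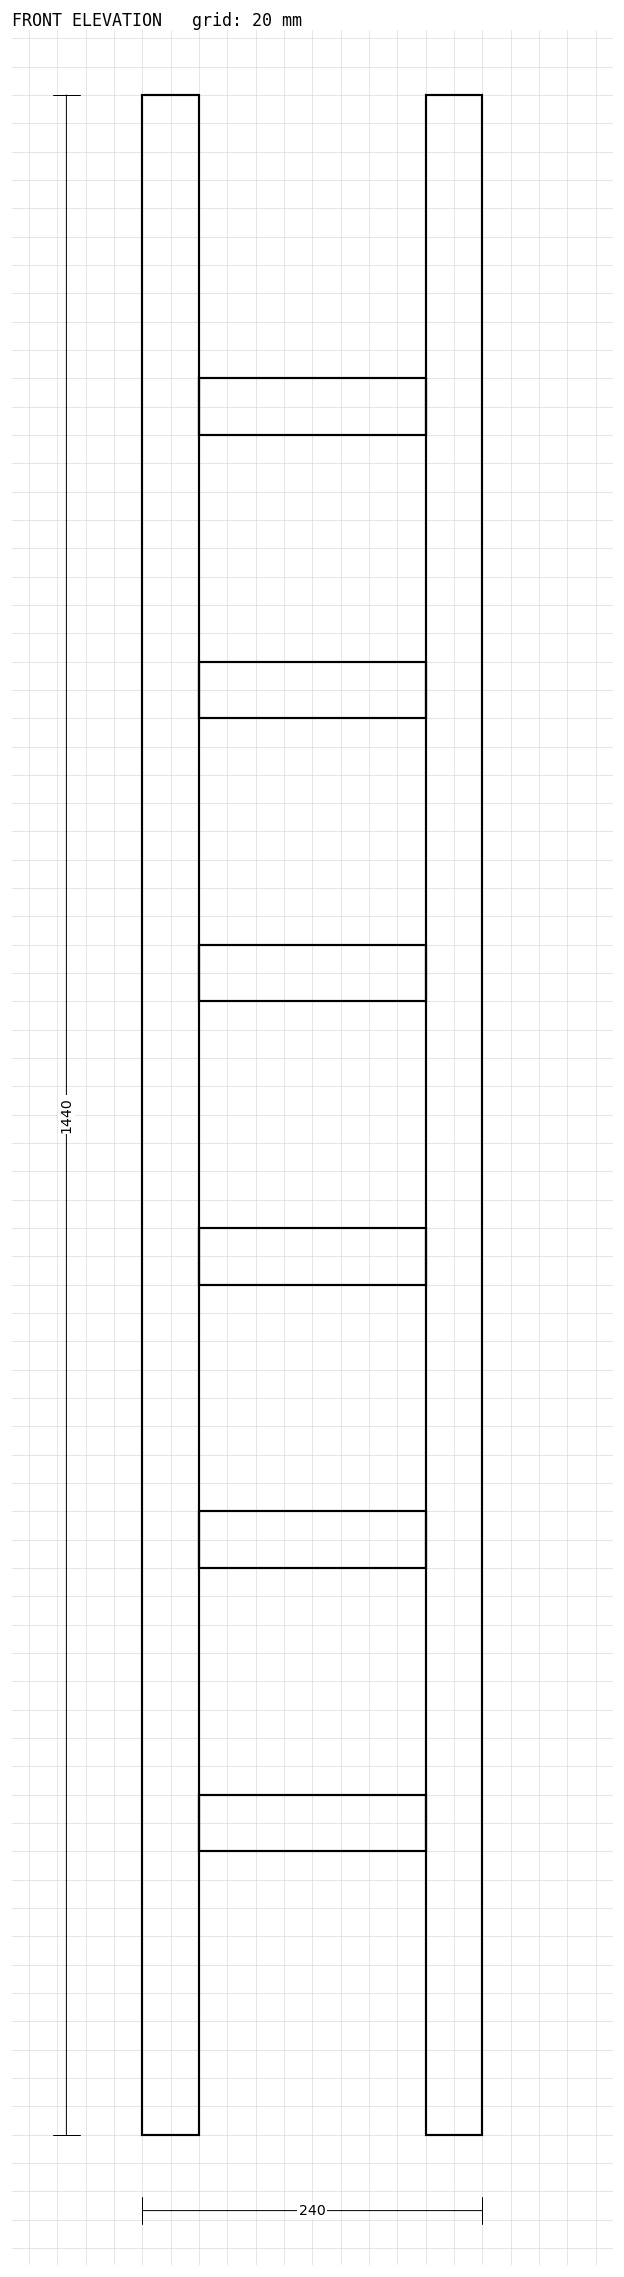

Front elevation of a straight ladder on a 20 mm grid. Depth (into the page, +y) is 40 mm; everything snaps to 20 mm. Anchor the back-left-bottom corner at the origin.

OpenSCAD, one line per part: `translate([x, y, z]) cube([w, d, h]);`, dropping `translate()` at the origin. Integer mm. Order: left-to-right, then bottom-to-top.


cube([40, 40, 1440]);
translate([40, 0, 200]) cube([160, 40, 40]);
translate([40, 0, 400]) cube([160, 40, 40]);
translate([40, 0, 600]) cube([160, 40, 40]);
translate([40, 0, 800]) cube([160, 40, 40]);
translate([40, 0, 1000]) cube([160, 40, 40]);
translate([40, 0, 1200]) cube([160, 40, 40]);
translate([200, 0, 0]) cube([40, 40, 1440]);


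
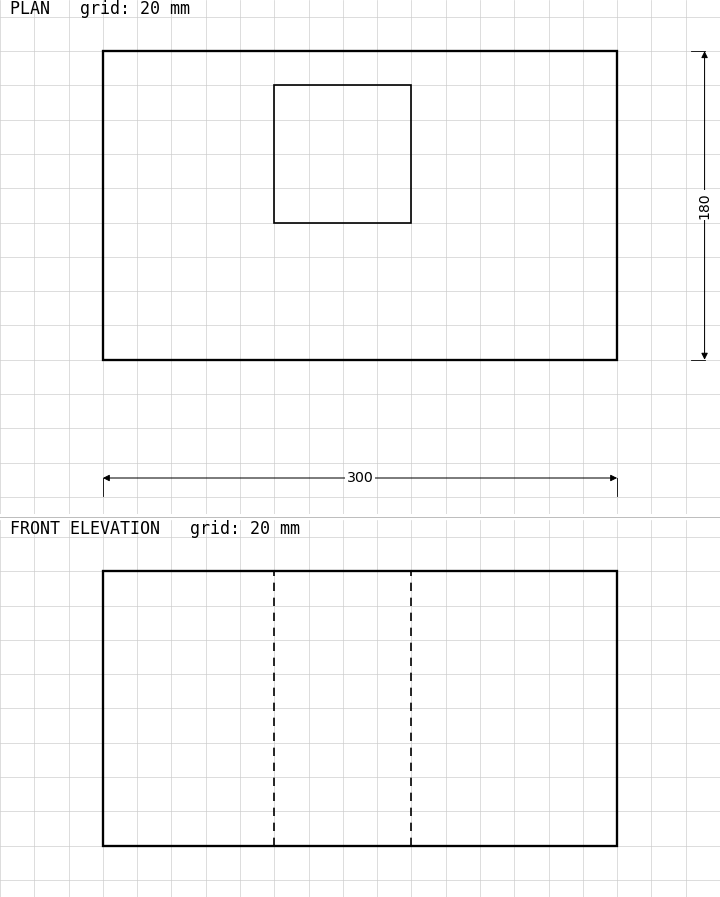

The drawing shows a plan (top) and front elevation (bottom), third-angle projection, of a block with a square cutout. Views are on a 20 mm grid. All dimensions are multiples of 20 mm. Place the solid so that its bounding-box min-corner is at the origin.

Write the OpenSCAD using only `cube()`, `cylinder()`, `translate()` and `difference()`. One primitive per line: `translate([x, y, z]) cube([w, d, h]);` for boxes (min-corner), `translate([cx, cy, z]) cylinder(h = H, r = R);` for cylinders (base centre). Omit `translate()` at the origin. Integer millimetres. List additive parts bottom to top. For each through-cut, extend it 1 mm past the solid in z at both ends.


difference() {
  cube([300, 180, 160]);
  translate([100, 80, -1]) cube([80, 80, 162]);
}
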